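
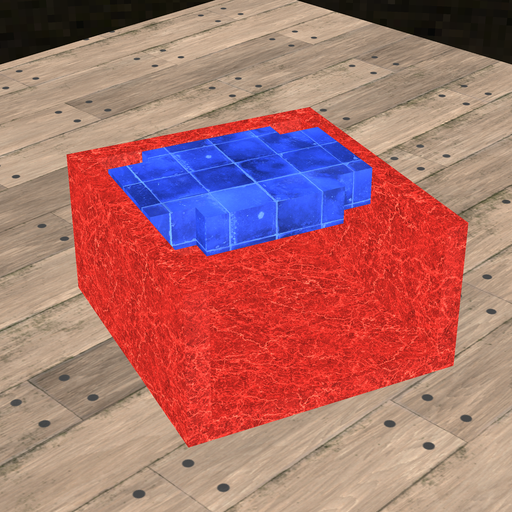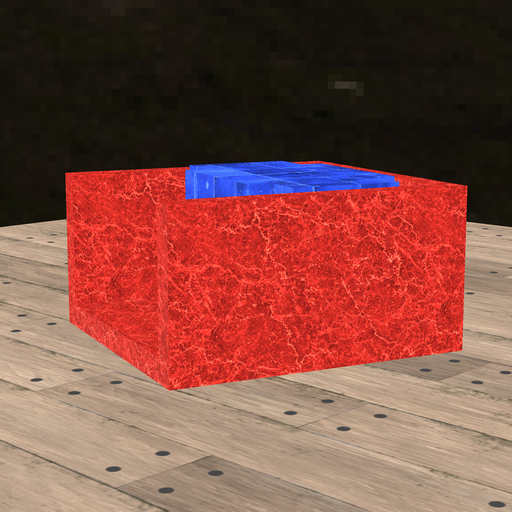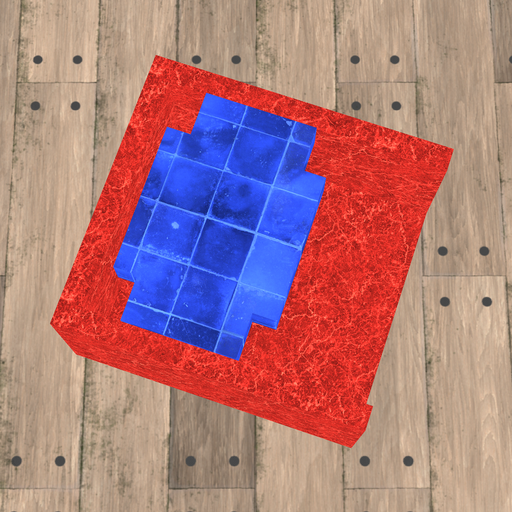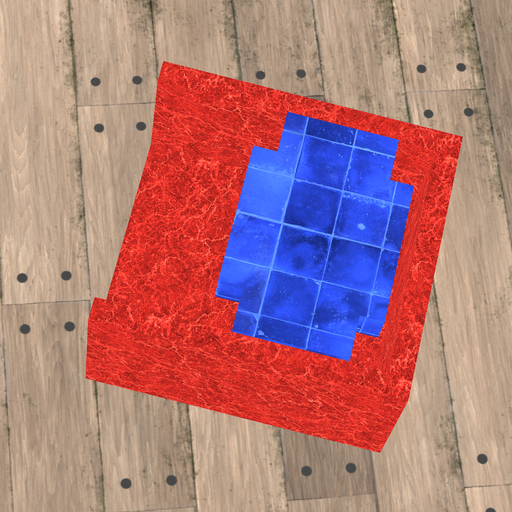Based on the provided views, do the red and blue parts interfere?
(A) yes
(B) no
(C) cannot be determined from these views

(B) no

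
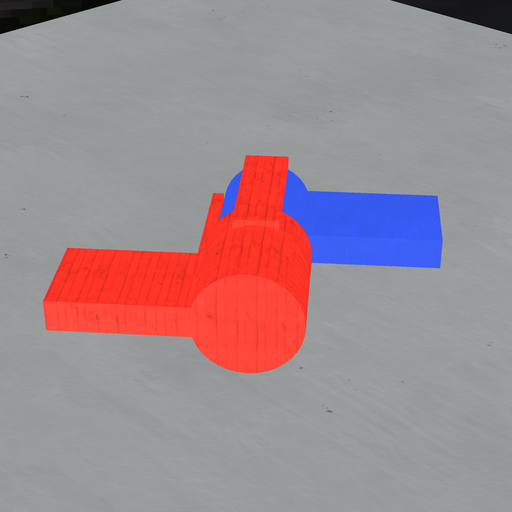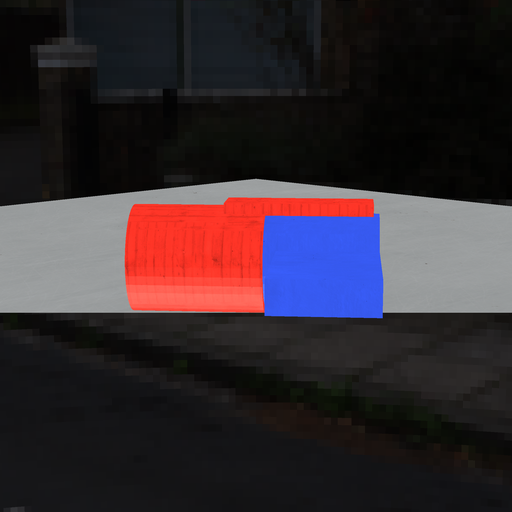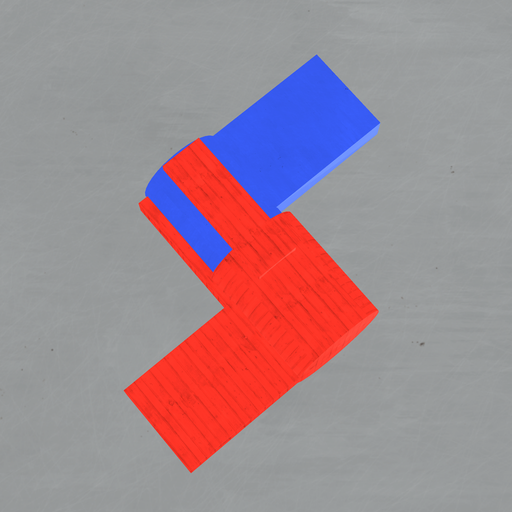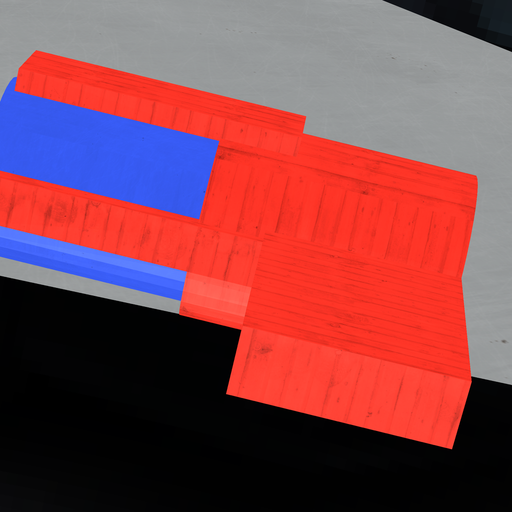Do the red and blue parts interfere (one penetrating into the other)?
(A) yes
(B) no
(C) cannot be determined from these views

(A) yes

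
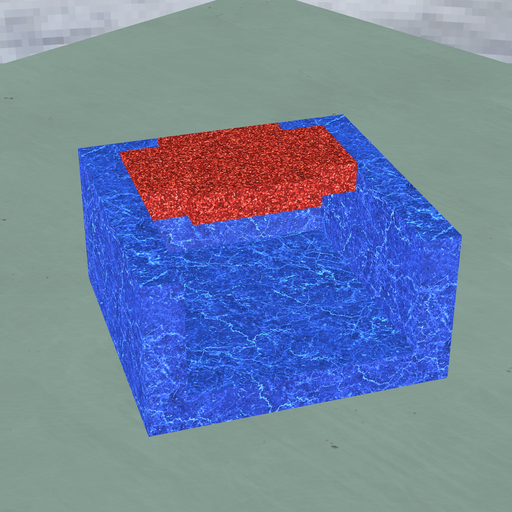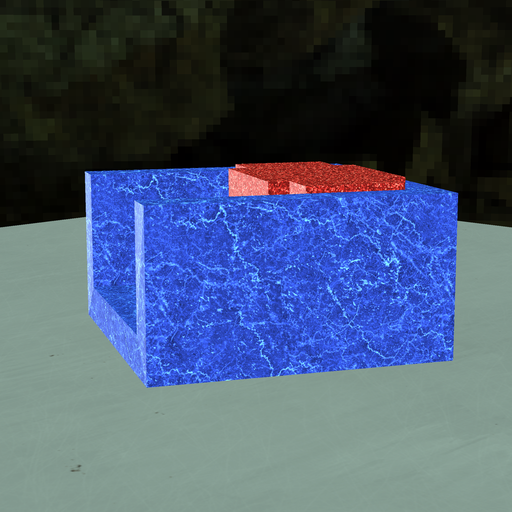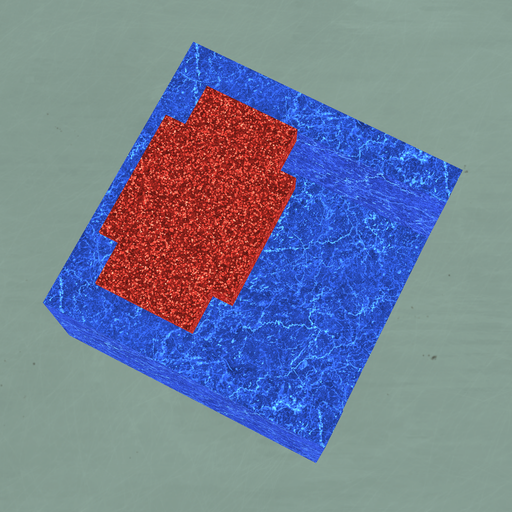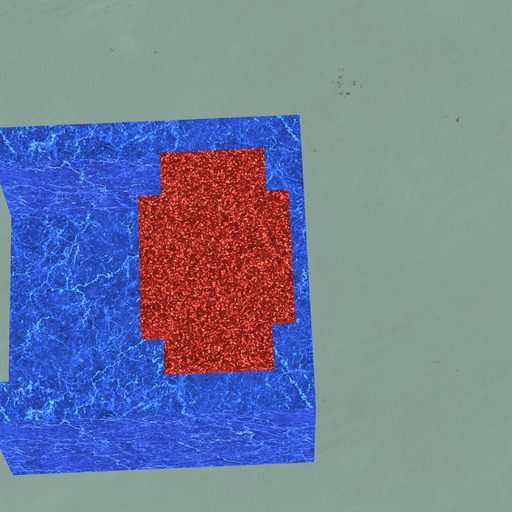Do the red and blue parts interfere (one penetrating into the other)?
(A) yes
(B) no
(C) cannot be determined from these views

(A) yes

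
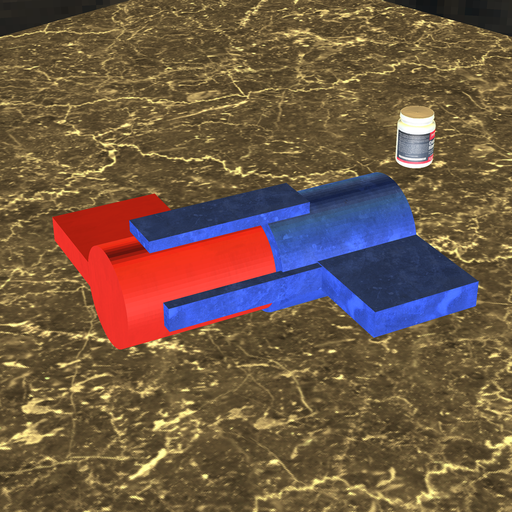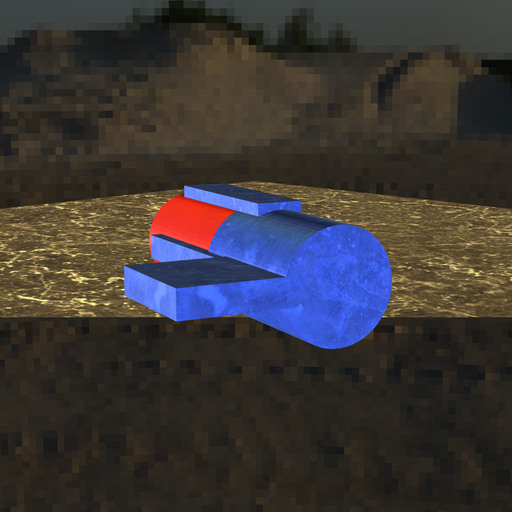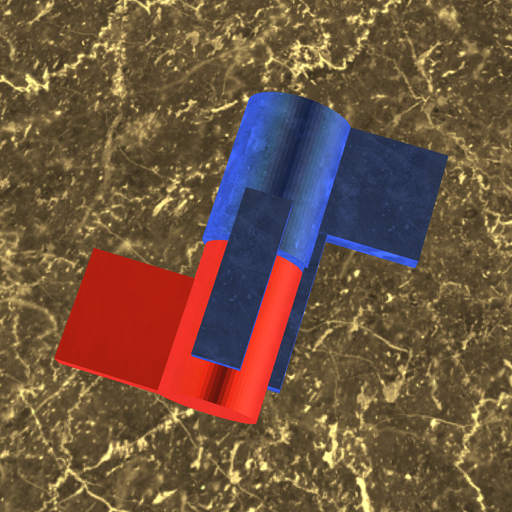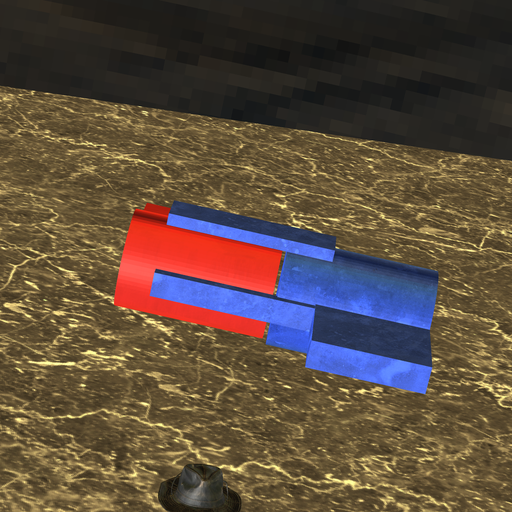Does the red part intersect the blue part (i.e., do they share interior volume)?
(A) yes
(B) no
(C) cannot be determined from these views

(B) no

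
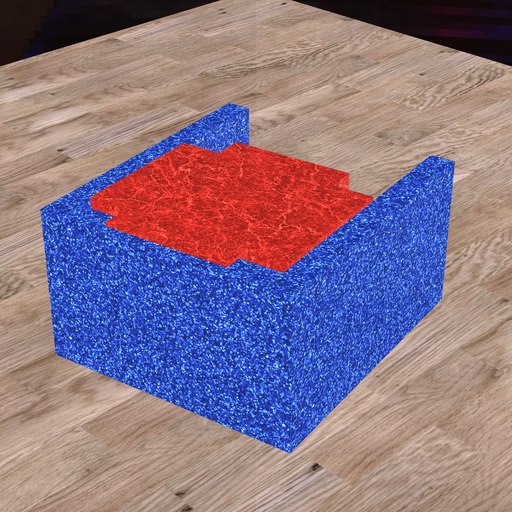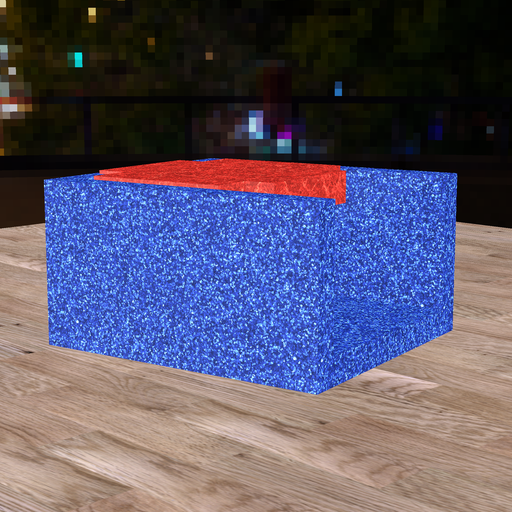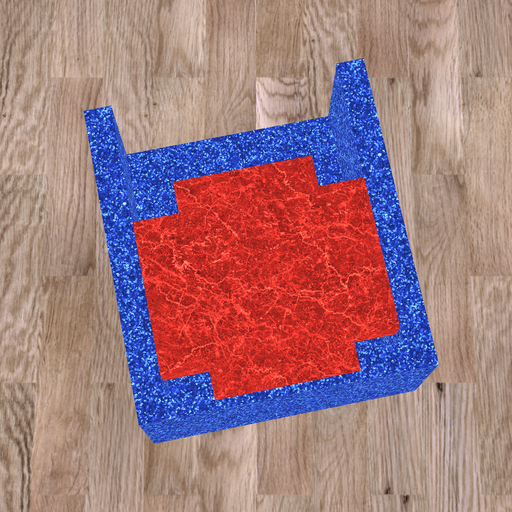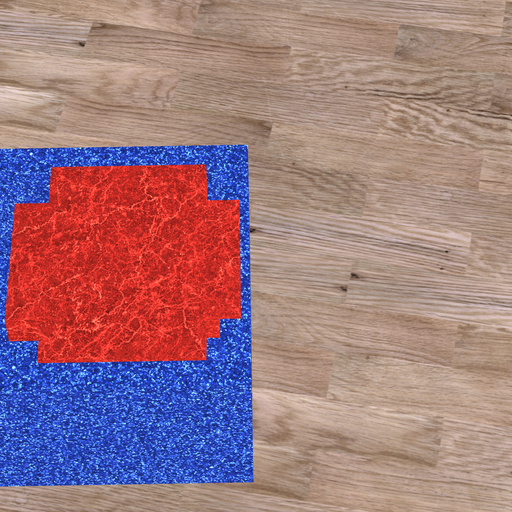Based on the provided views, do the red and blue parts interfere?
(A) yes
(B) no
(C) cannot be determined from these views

(A) yes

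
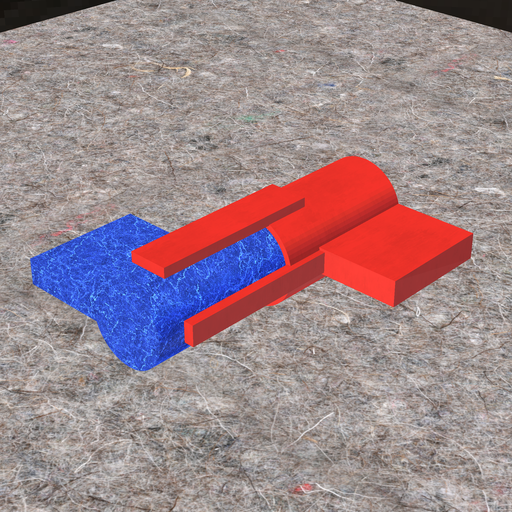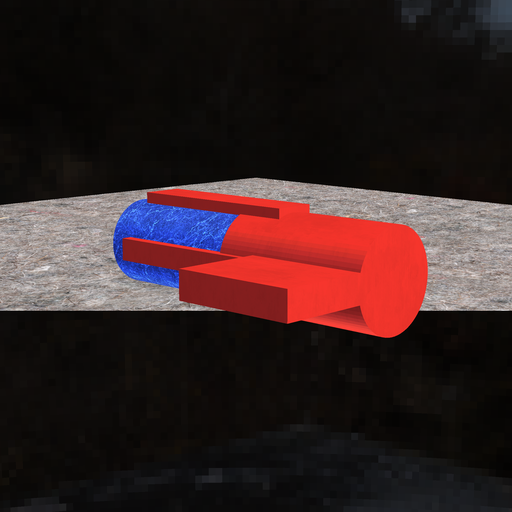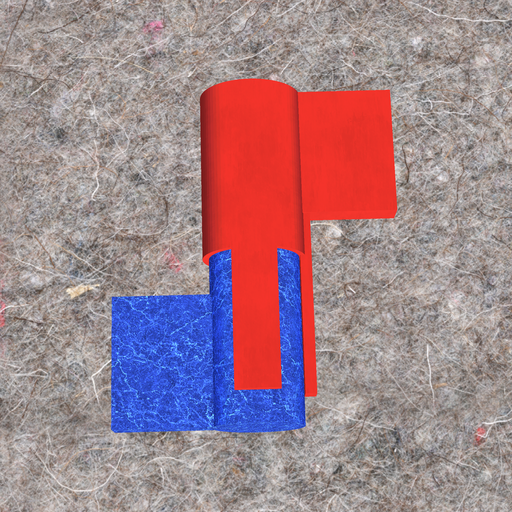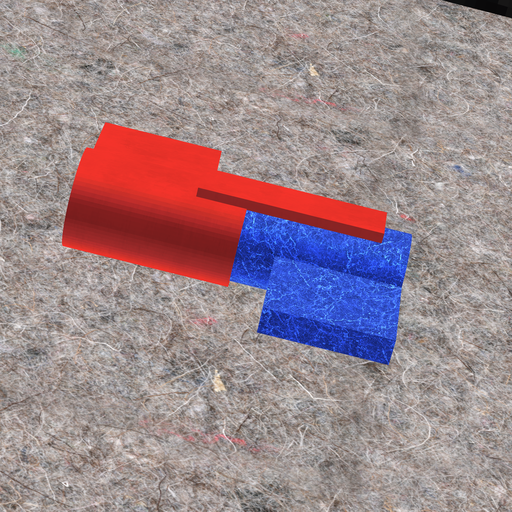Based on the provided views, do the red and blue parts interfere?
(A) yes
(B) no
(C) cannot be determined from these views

(A) yes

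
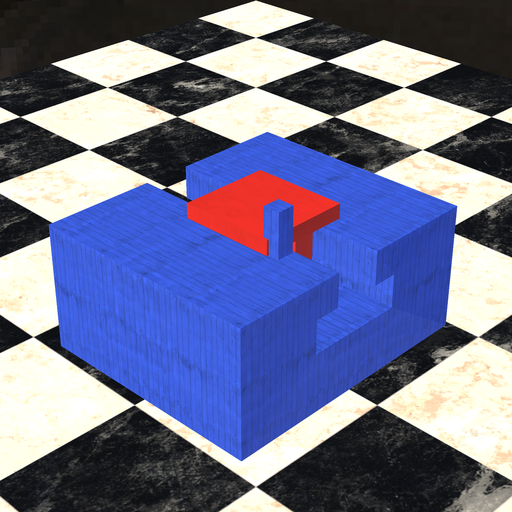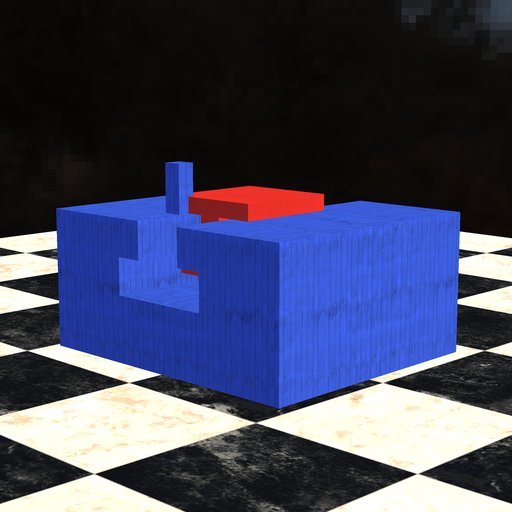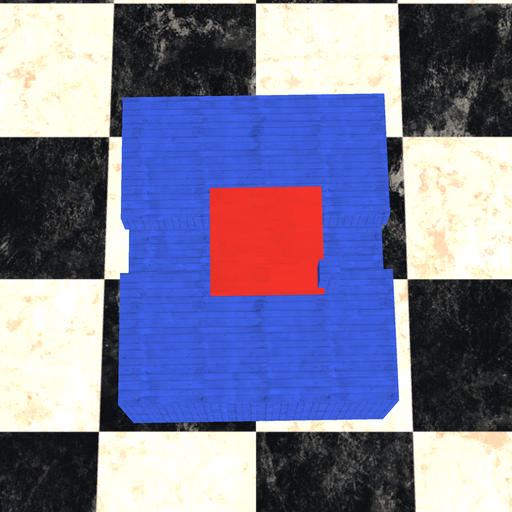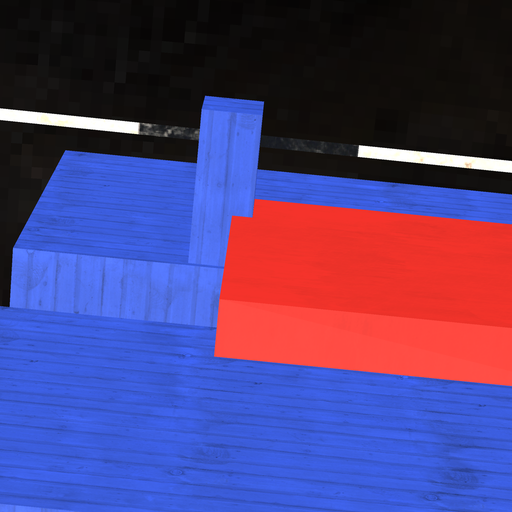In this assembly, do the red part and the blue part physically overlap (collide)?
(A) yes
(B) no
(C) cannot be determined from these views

(A) yes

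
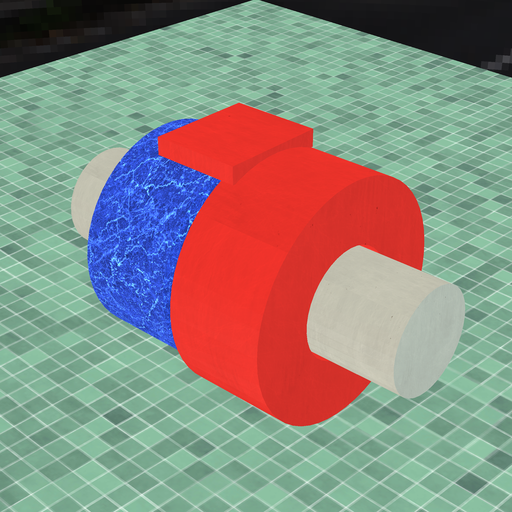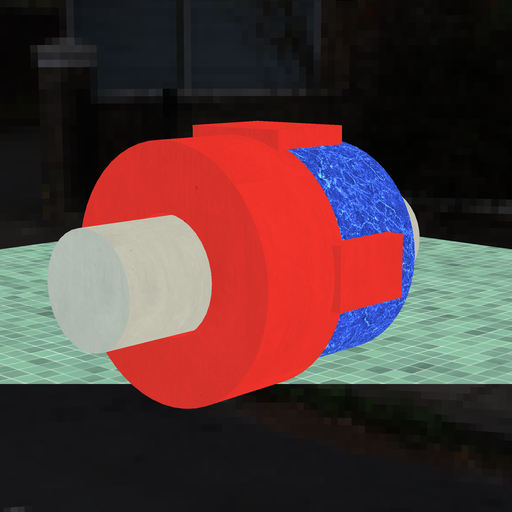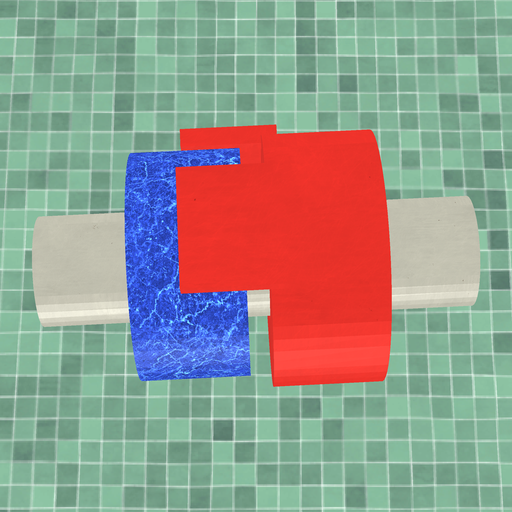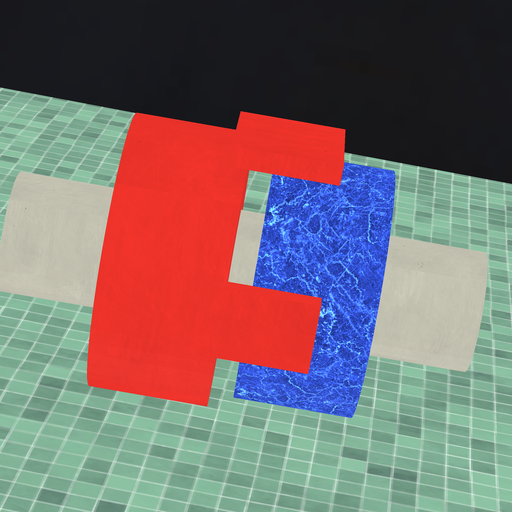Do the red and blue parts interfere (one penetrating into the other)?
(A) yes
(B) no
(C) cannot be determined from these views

(B) no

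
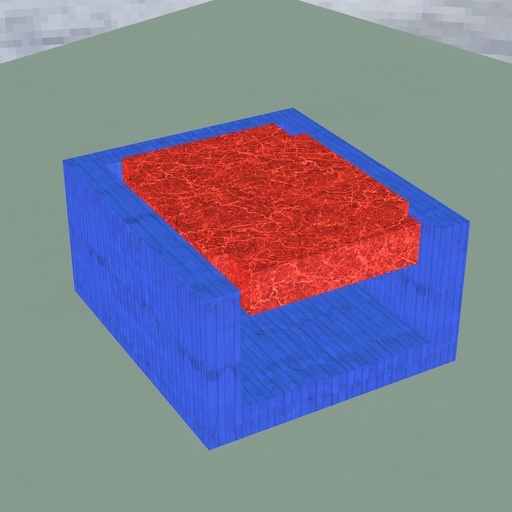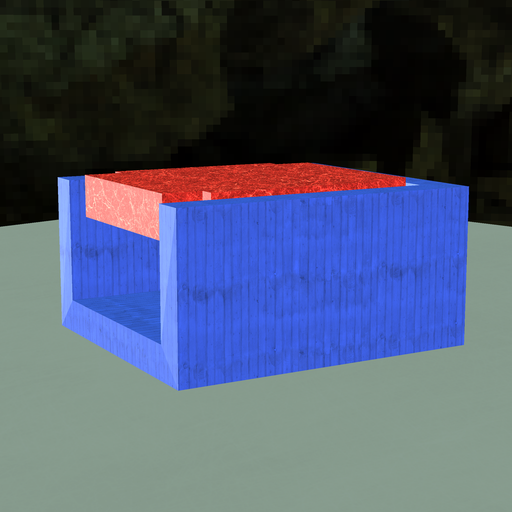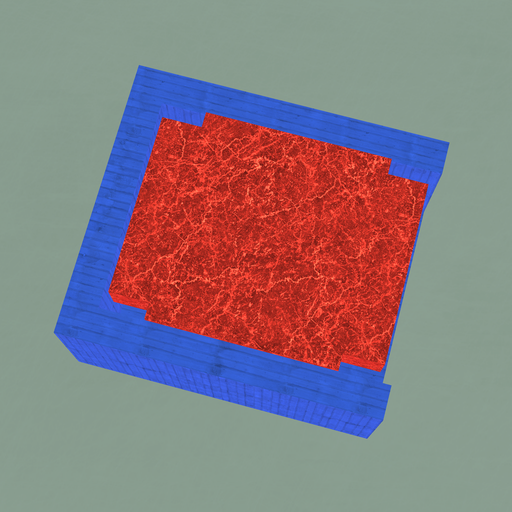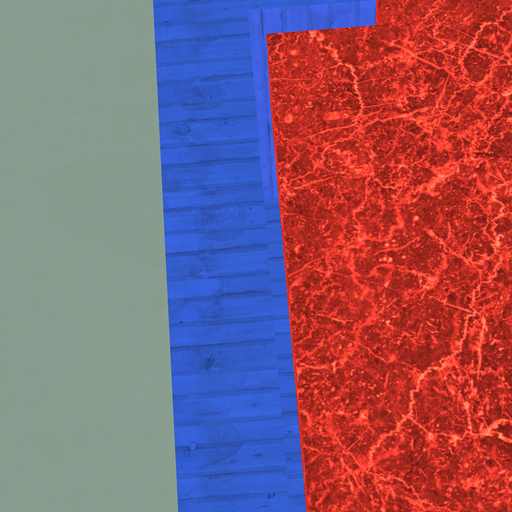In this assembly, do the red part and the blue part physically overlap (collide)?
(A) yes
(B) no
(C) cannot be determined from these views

(B) no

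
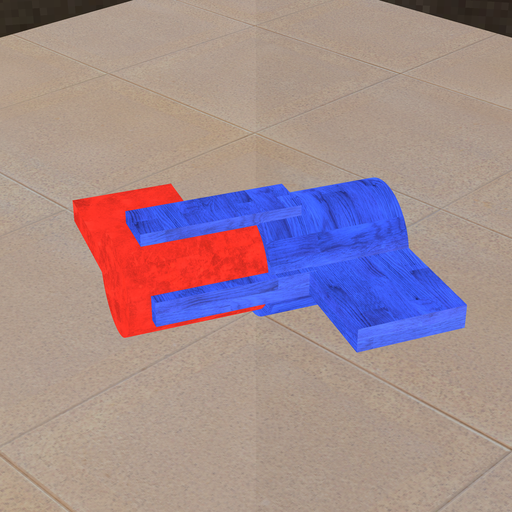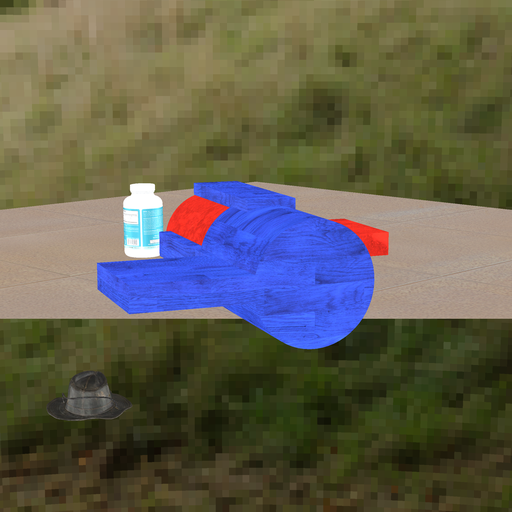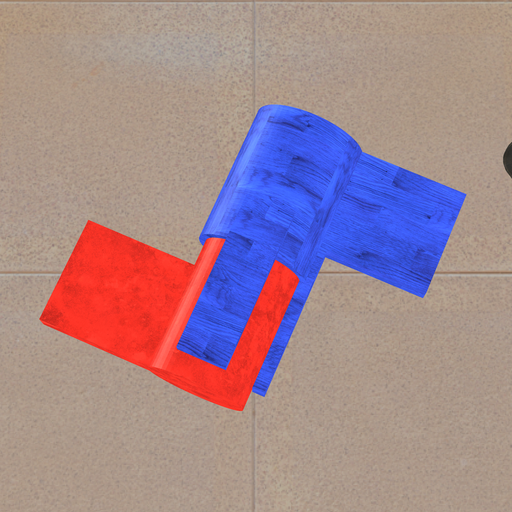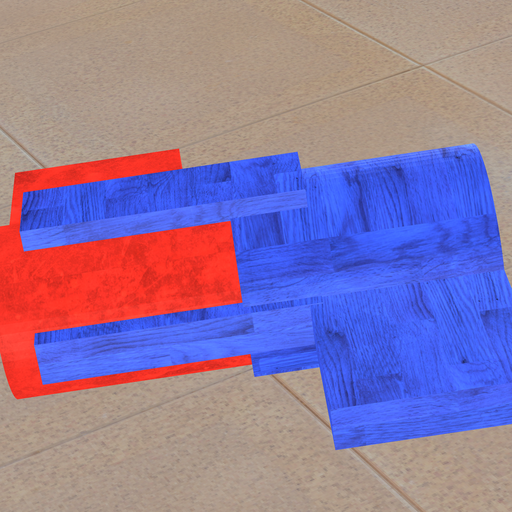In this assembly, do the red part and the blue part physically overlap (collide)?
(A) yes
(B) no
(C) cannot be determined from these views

(A) yes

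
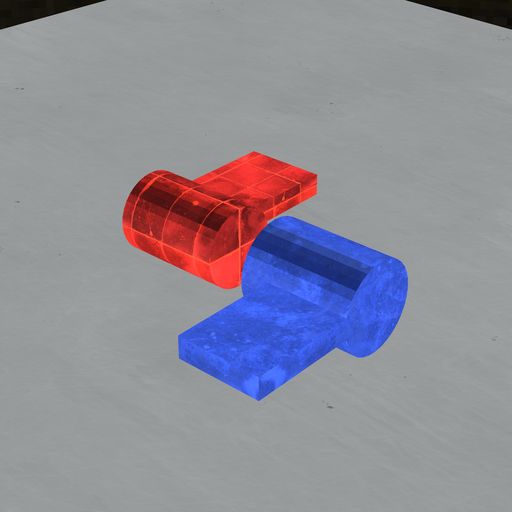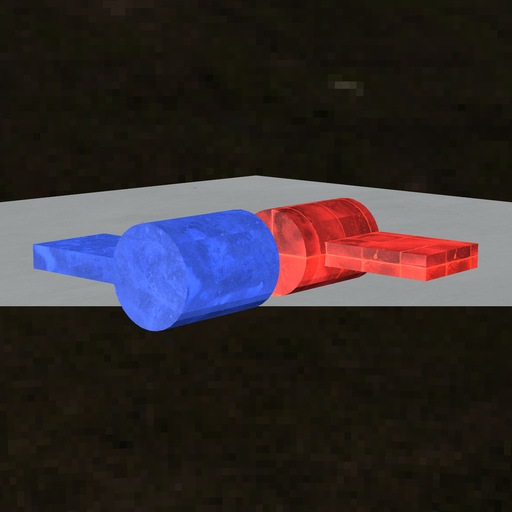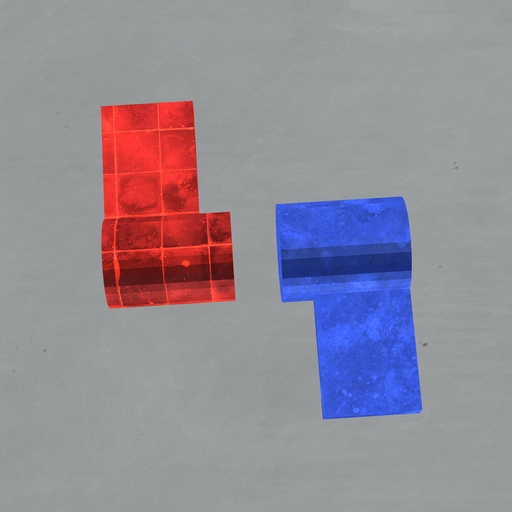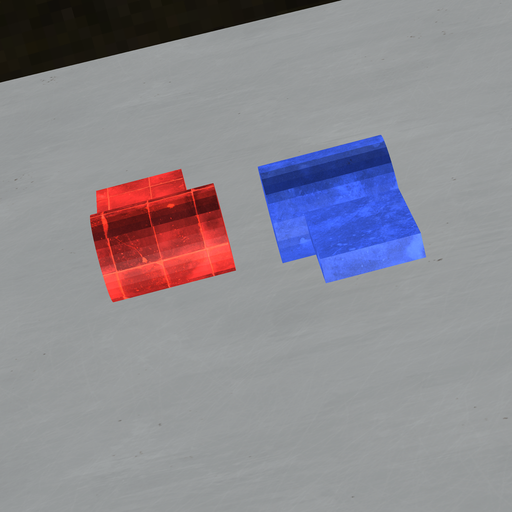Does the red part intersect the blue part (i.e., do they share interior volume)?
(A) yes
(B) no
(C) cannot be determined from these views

(B) no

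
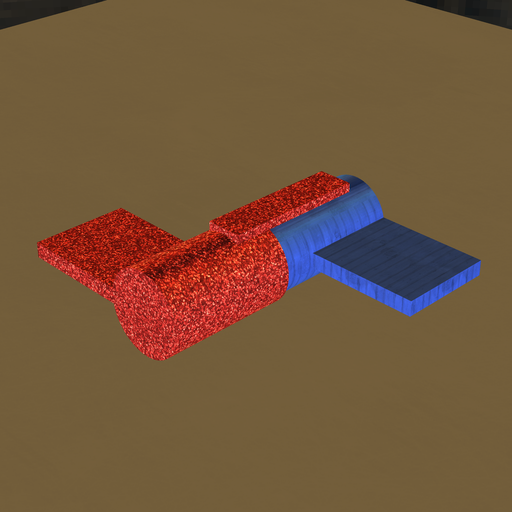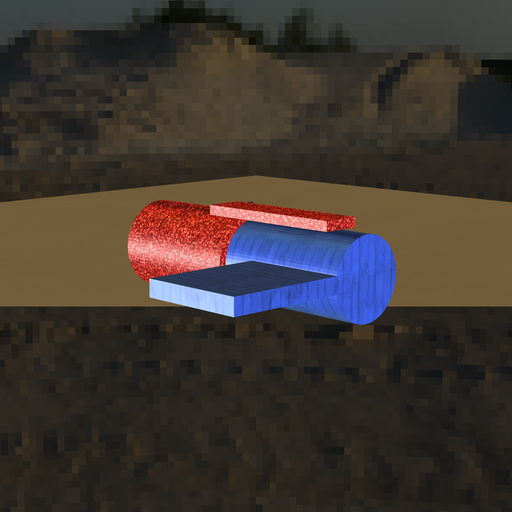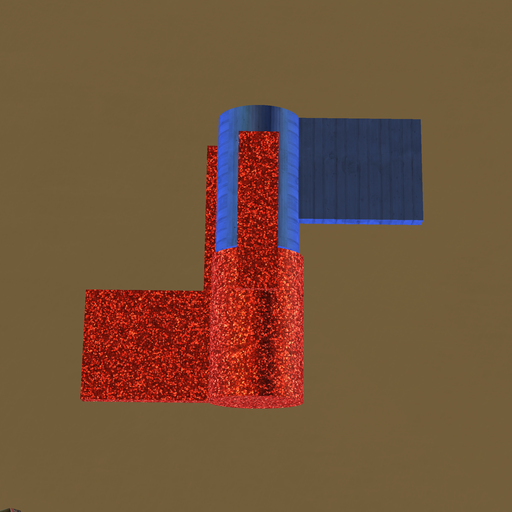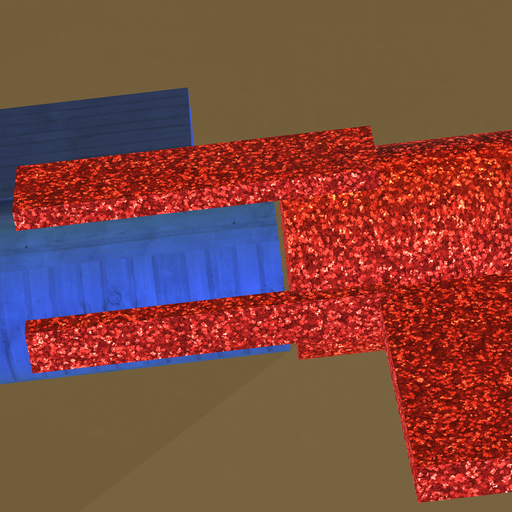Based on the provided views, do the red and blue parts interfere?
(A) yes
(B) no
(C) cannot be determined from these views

(B) no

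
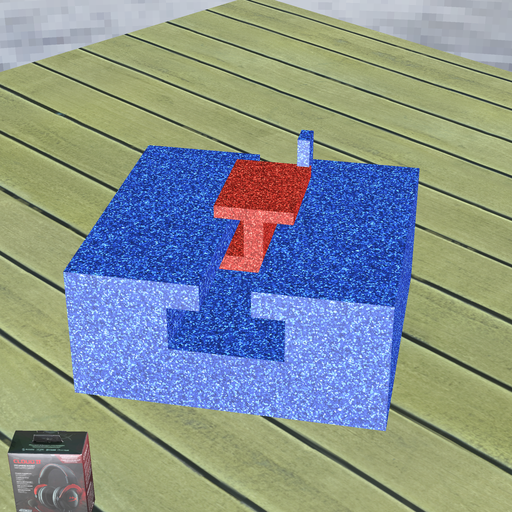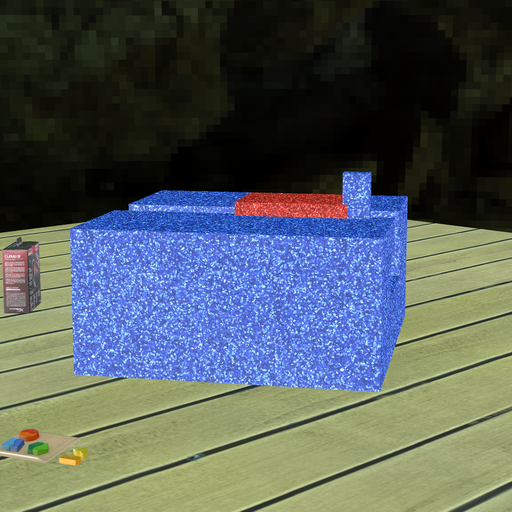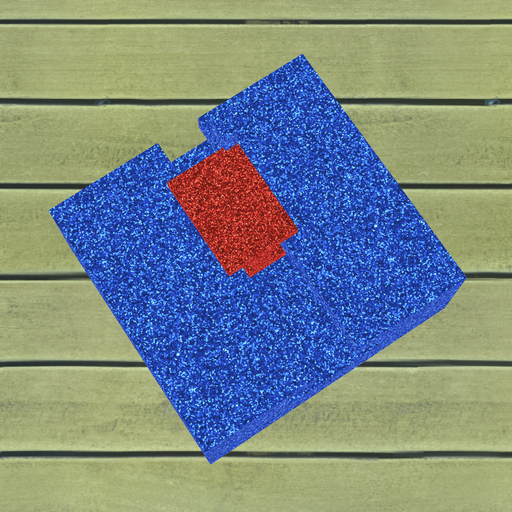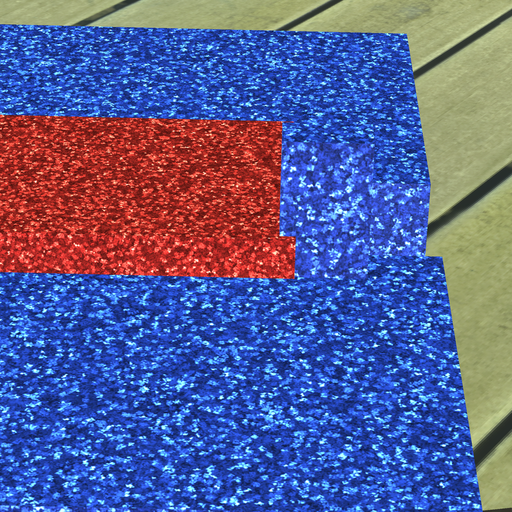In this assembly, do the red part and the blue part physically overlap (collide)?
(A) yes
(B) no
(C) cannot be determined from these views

(A) yes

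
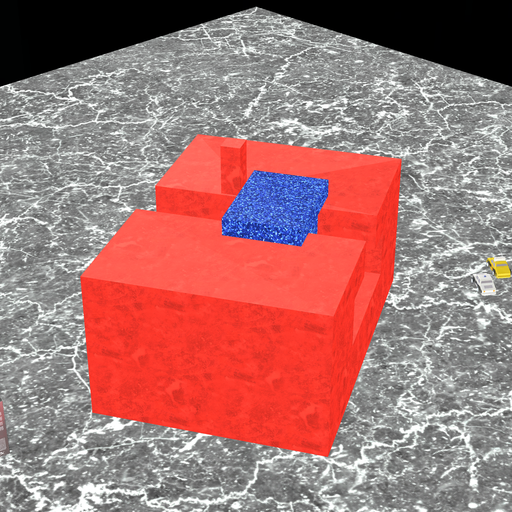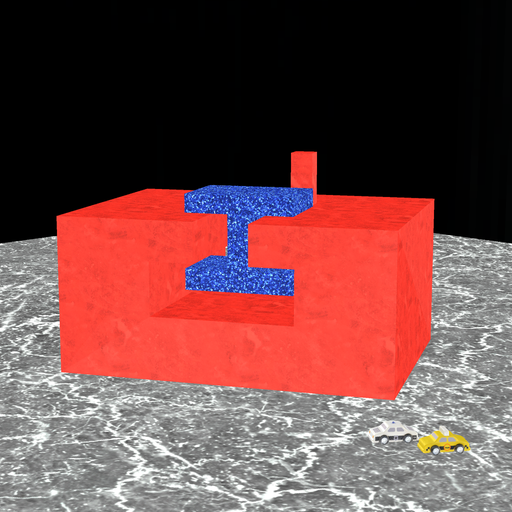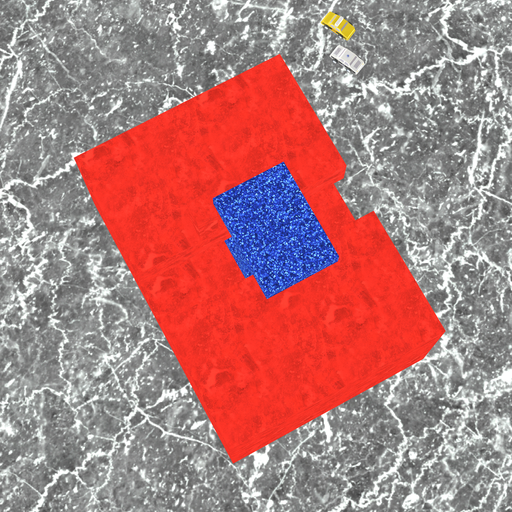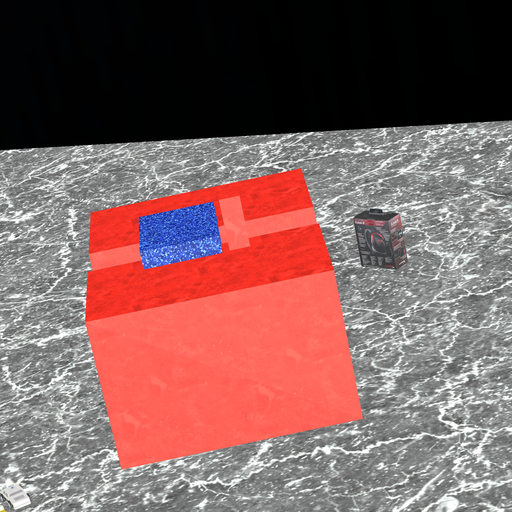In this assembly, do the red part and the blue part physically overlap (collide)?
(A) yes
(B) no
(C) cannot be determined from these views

(B) no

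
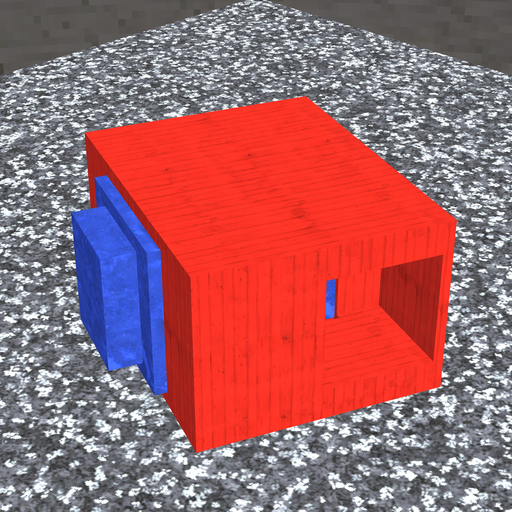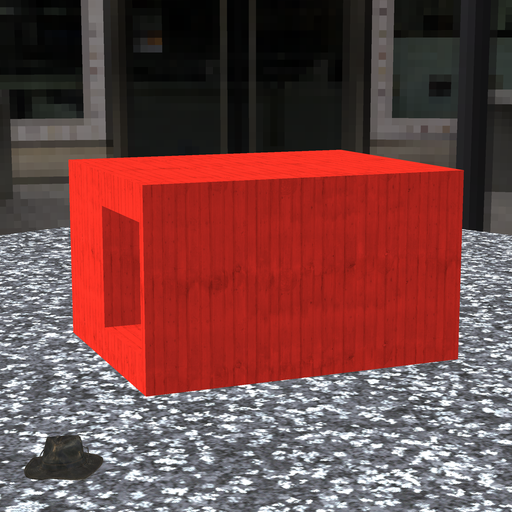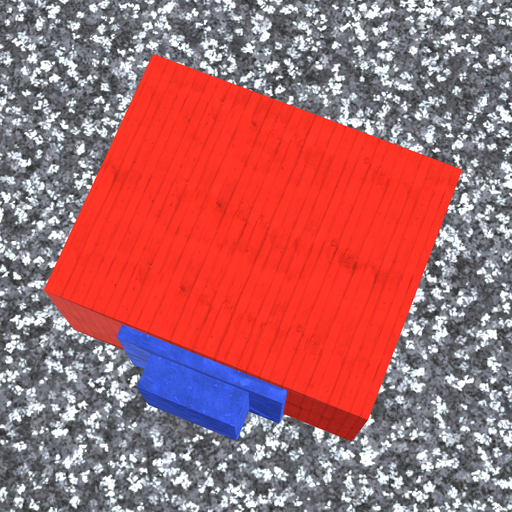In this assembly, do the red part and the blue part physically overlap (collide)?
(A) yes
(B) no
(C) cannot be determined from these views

(C) cannot be determined from these views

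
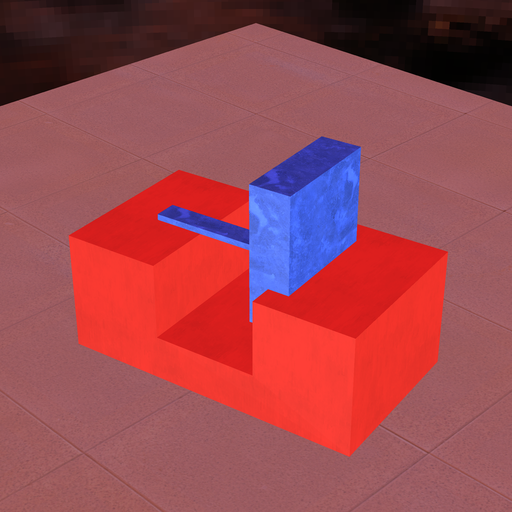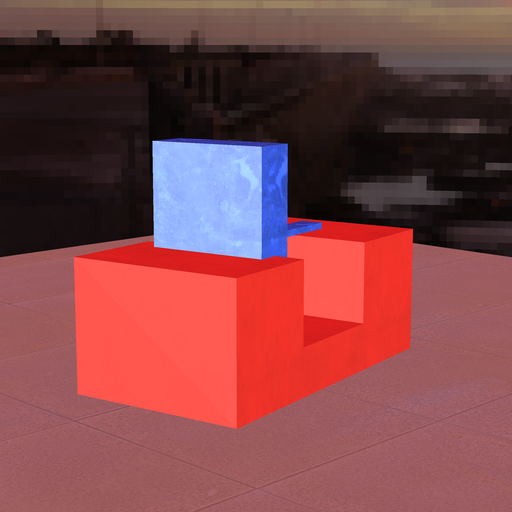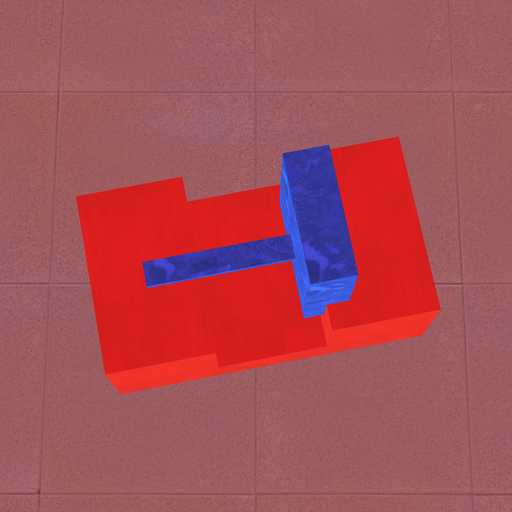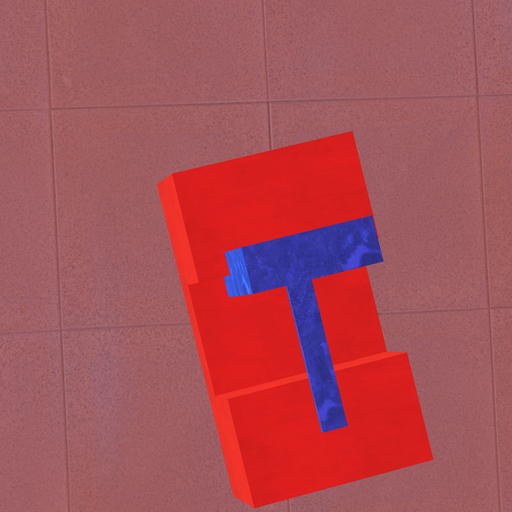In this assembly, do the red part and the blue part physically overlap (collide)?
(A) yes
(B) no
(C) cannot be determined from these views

(A) yes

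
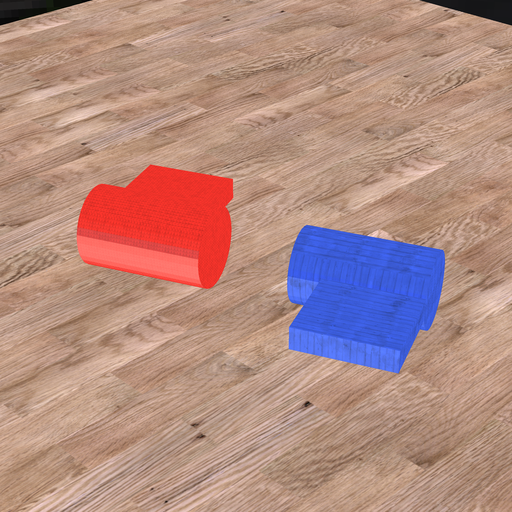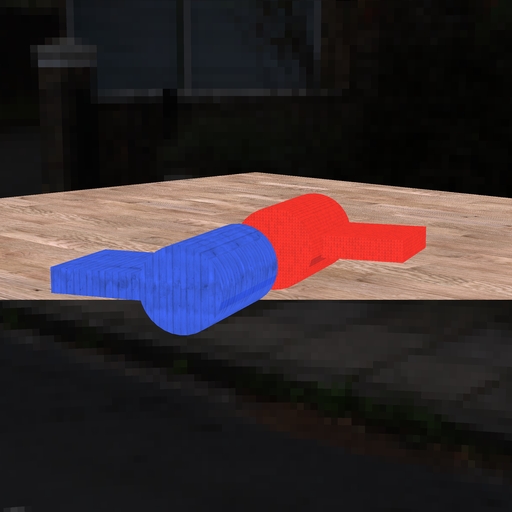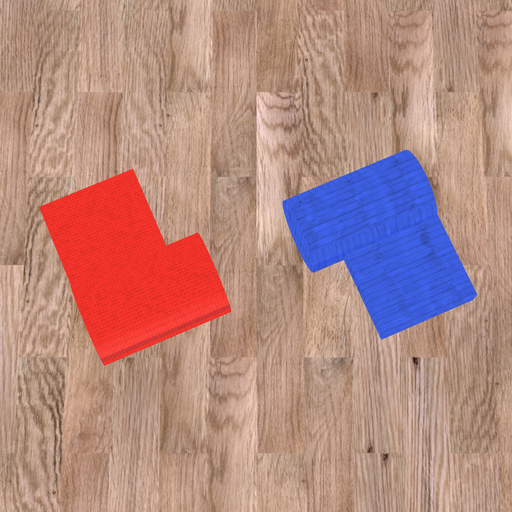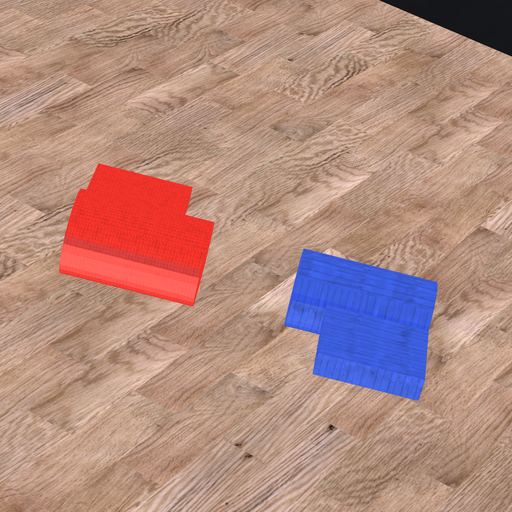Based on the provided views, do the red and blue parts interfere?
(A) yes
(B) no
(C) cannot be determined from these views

(B) no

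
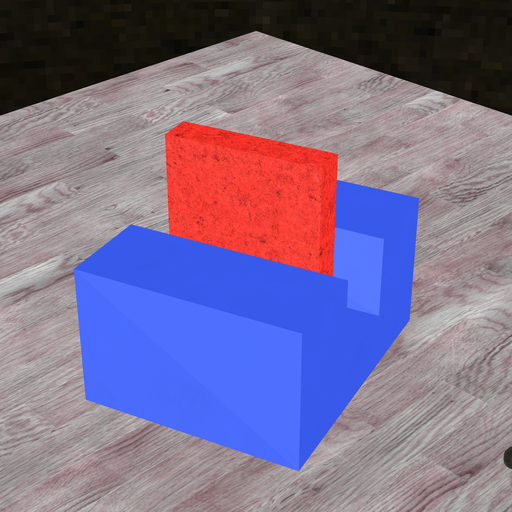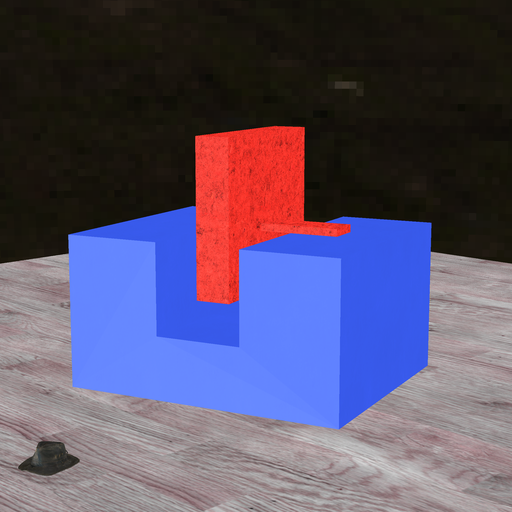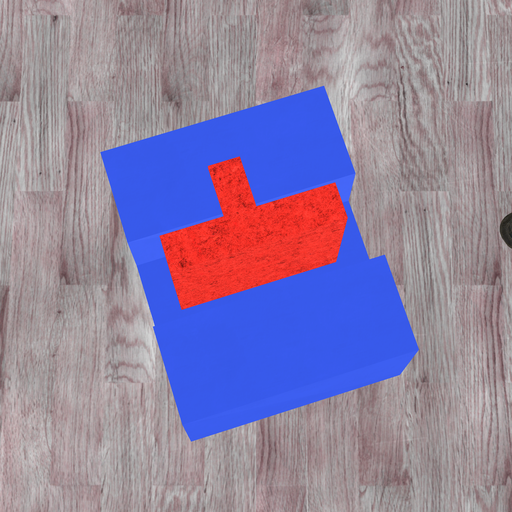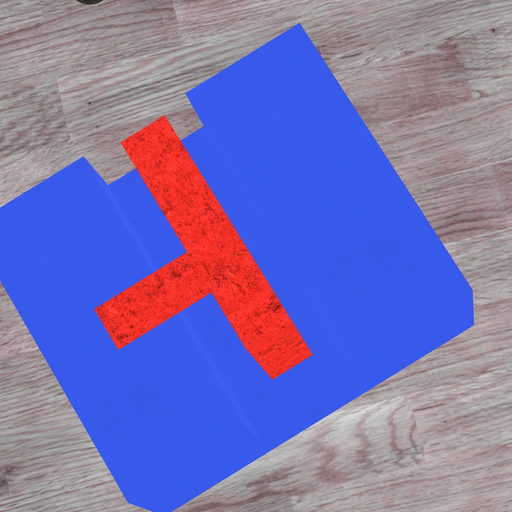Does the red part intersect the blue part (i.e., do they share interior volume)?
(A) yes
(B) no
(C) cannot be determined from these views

(B) no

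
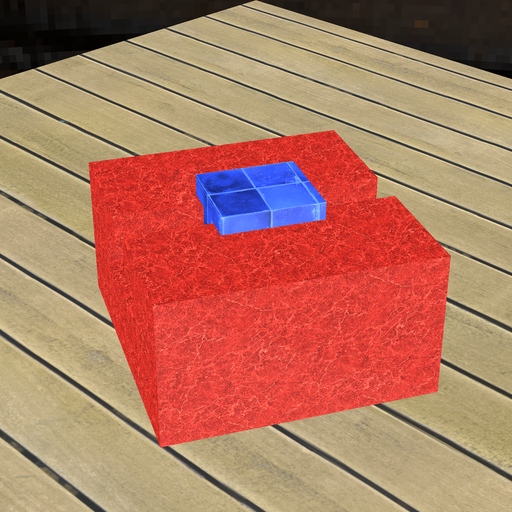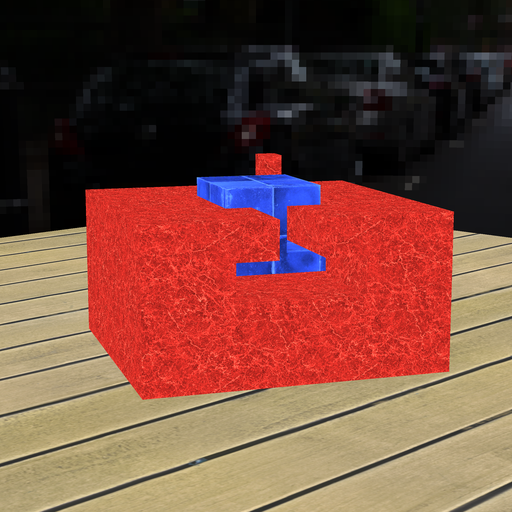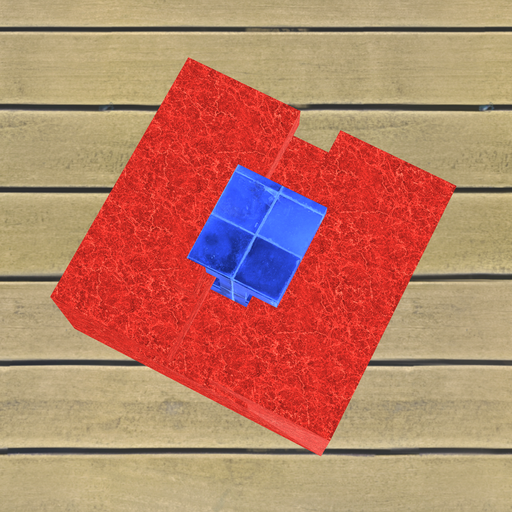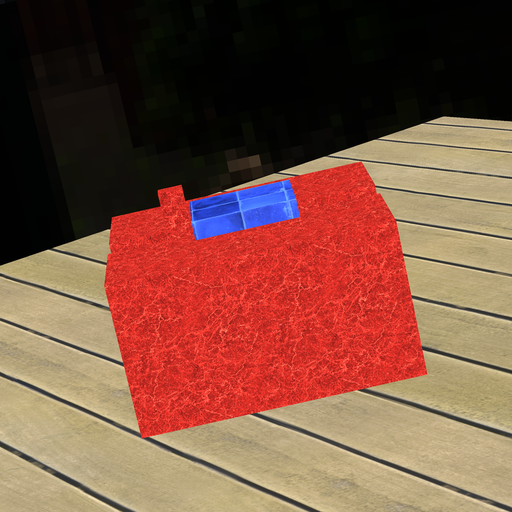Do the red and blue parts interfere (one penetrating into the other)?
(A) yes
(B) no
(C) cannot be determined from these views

(B) no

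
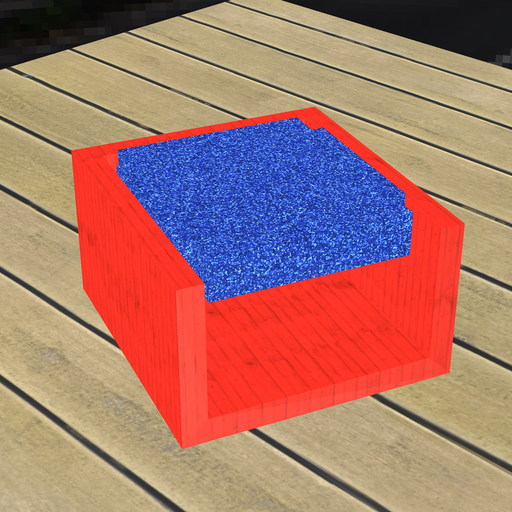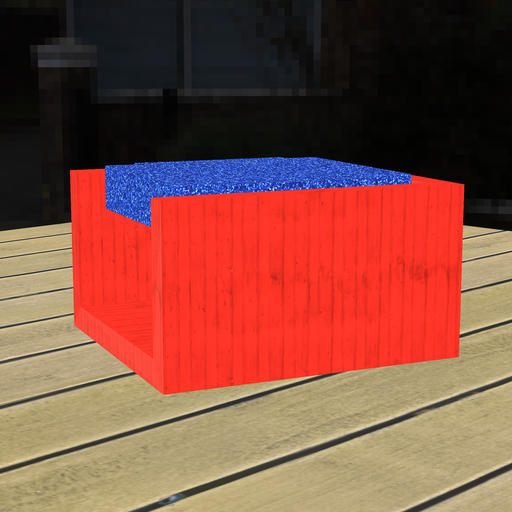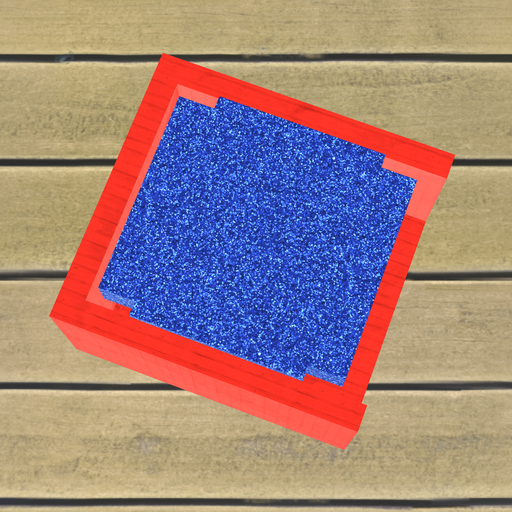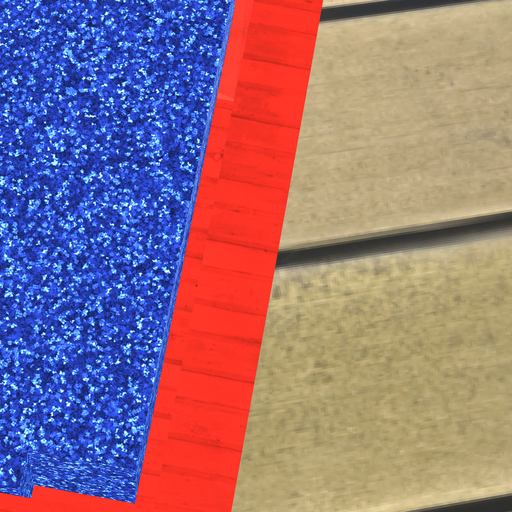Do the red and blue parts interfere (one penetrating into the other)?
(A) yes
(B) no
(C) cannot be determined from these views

(B) no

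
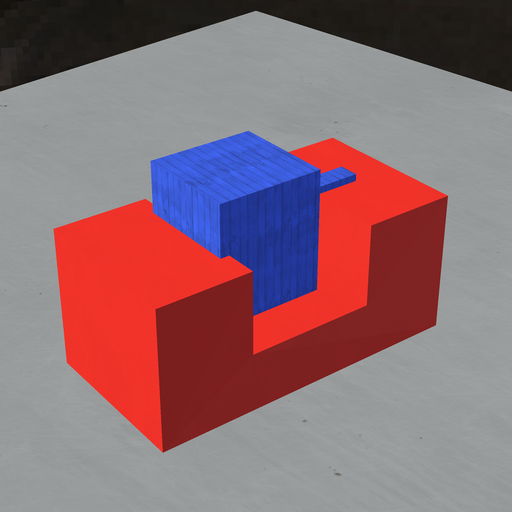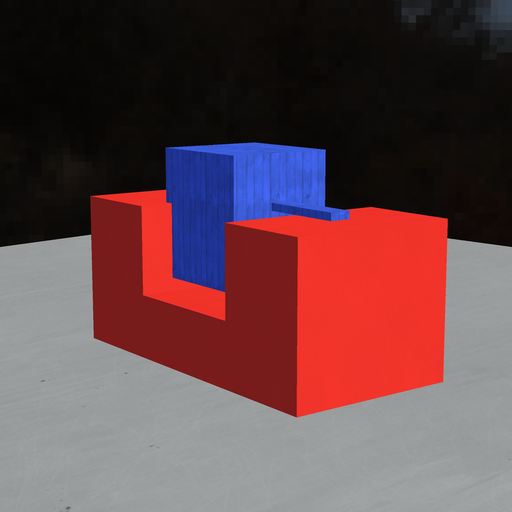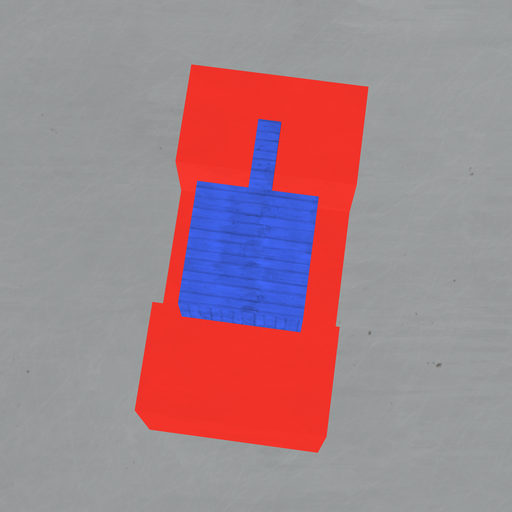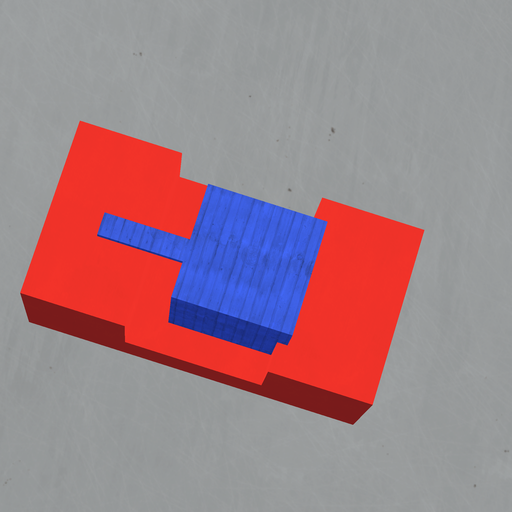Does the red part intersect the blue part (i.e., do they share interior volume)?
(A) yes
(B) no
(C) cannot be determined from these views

(A) yes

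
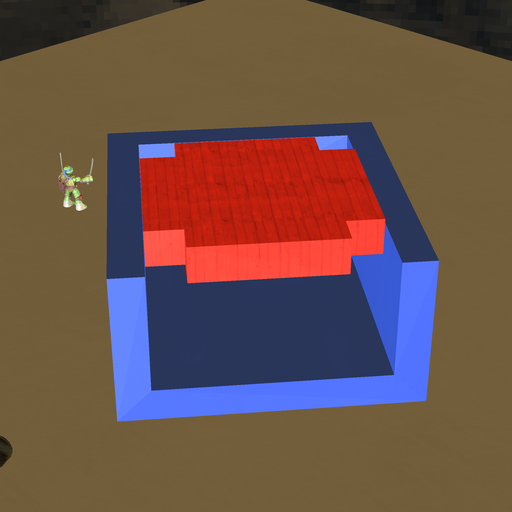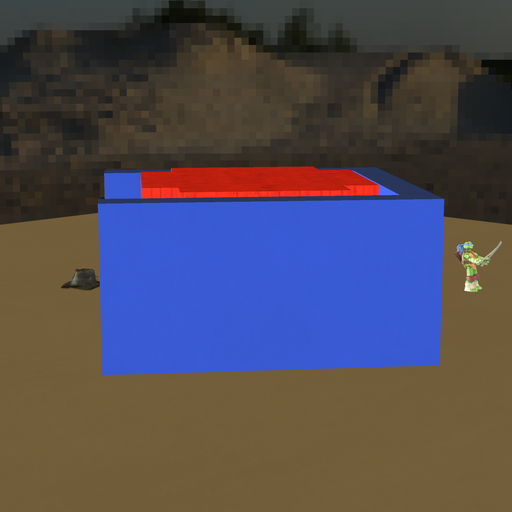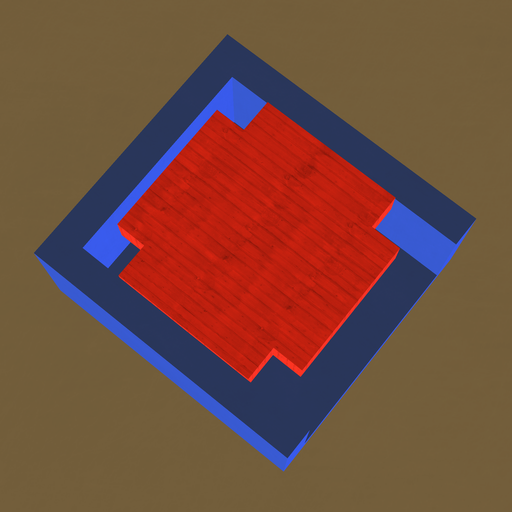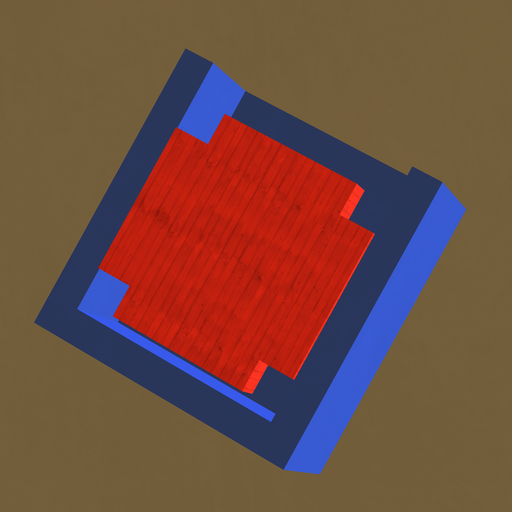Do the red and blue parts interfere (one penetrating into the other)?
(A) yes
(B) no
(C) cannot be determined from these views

(B) no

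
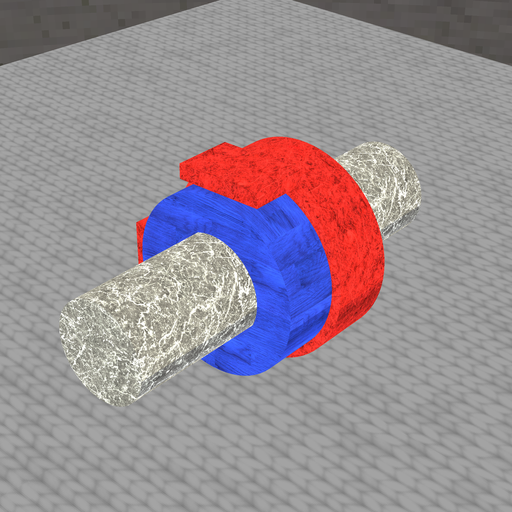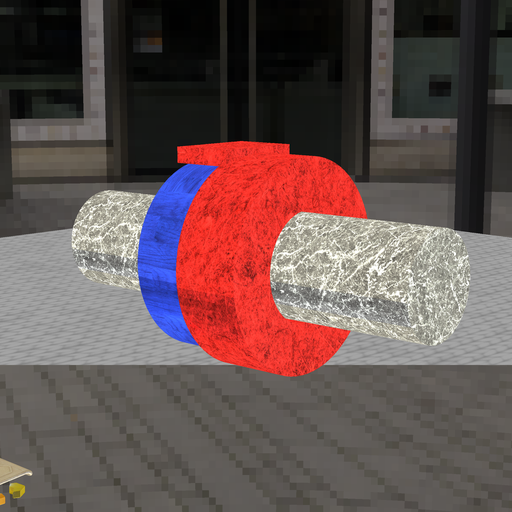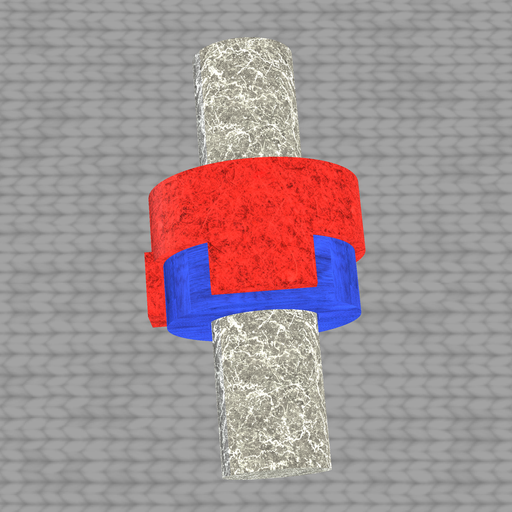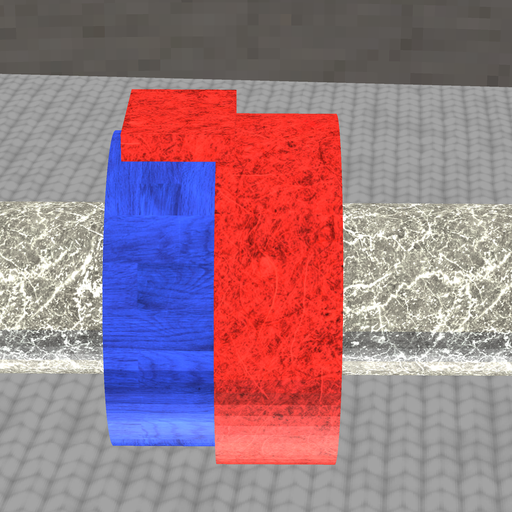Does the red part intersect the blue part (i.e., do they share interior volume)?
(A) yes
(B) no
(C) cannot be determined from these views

(A) yes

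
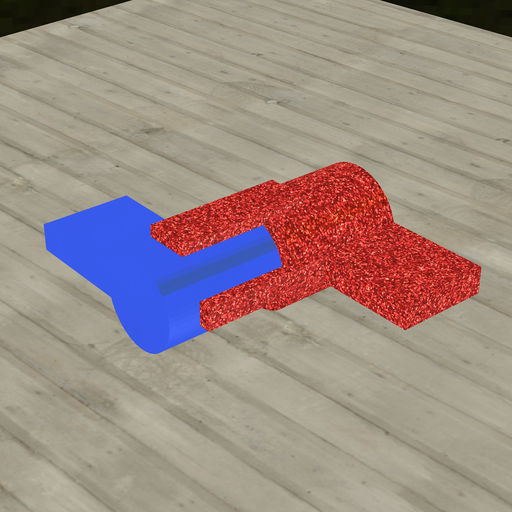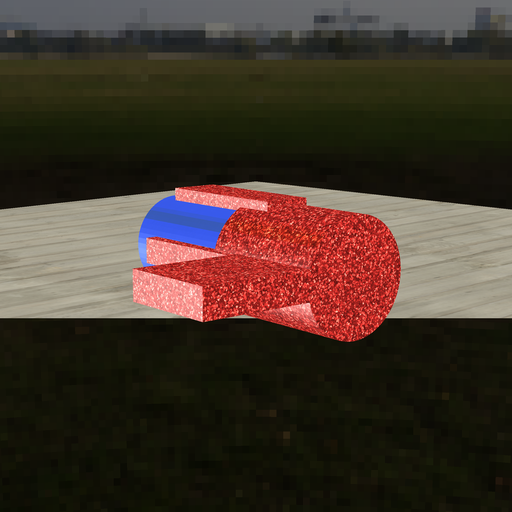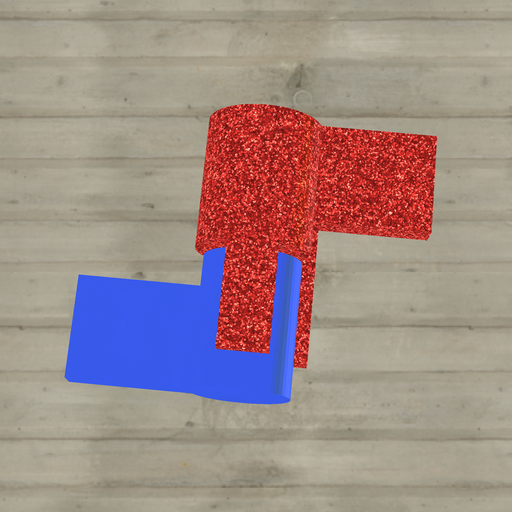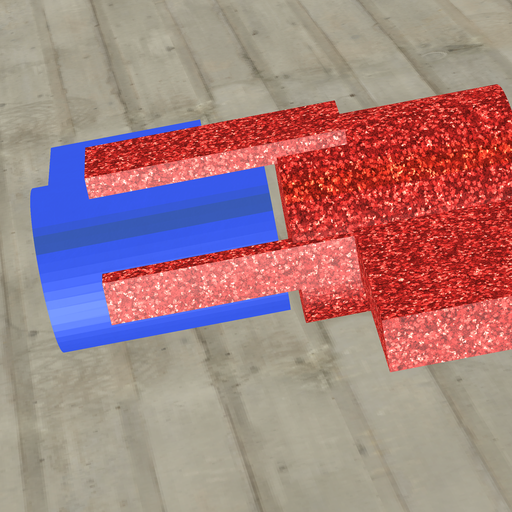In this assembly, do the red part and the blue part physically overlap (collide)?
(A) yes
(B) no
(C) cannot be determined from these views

(B) no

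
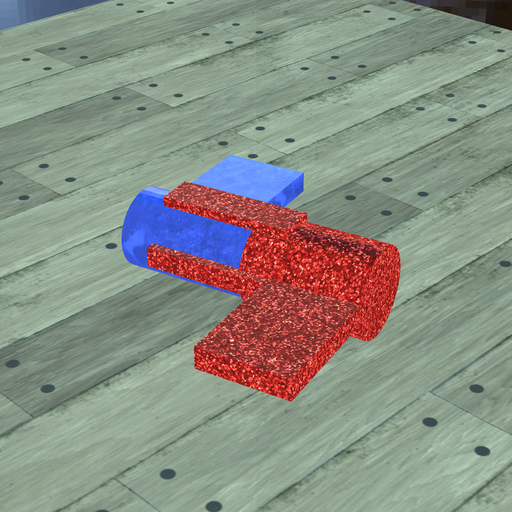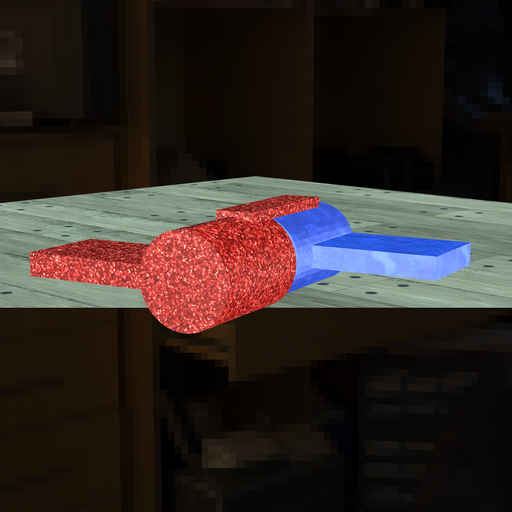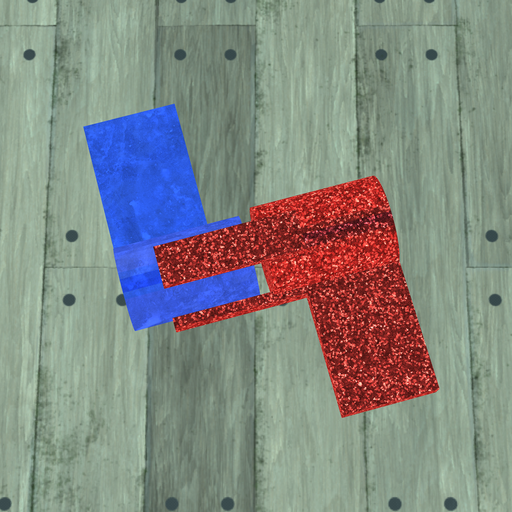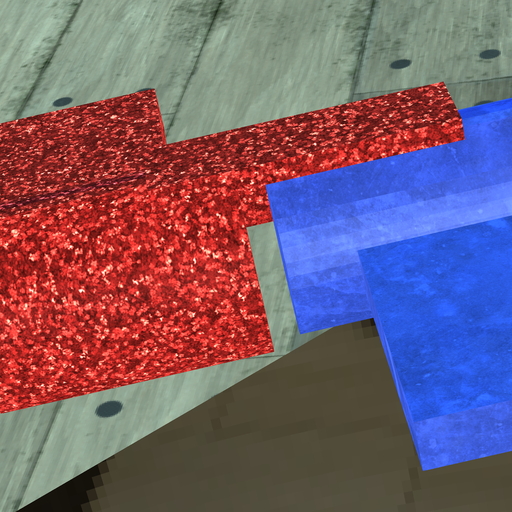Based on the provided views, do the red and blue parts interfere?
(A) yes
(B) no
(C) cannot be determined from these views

(B) no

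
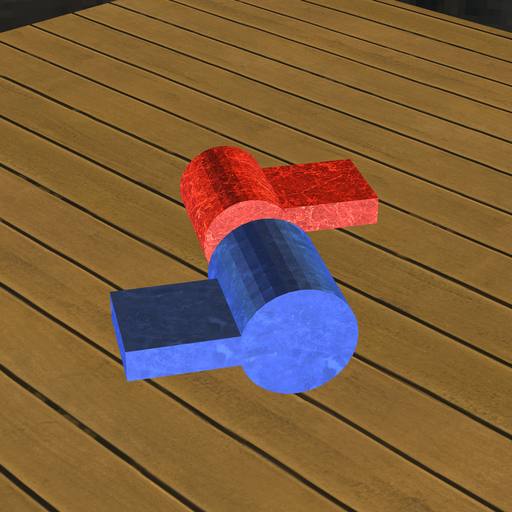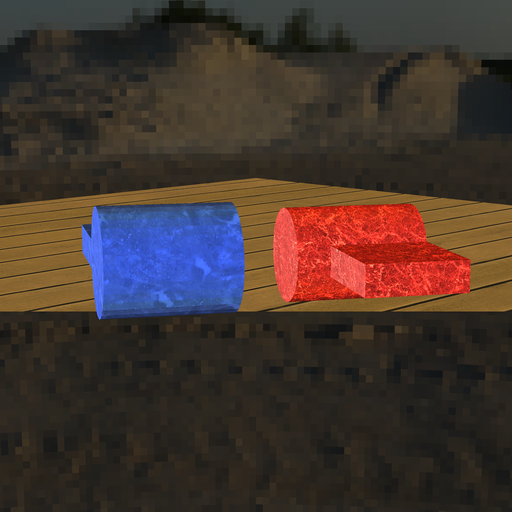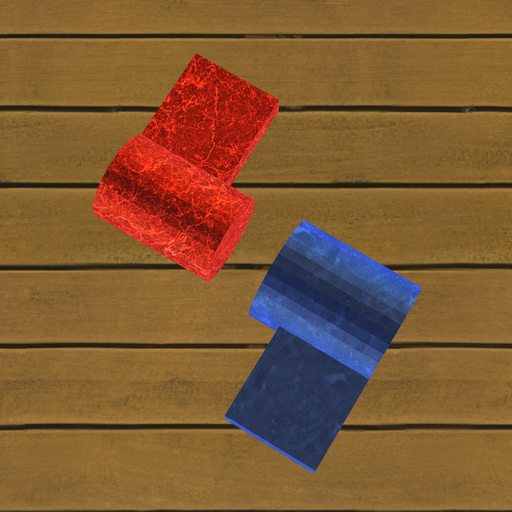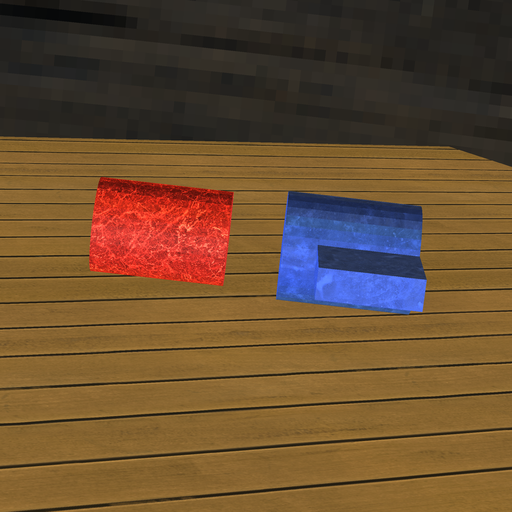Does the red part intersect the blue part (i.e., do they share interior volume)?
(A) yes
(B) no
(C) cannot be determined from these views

(B) no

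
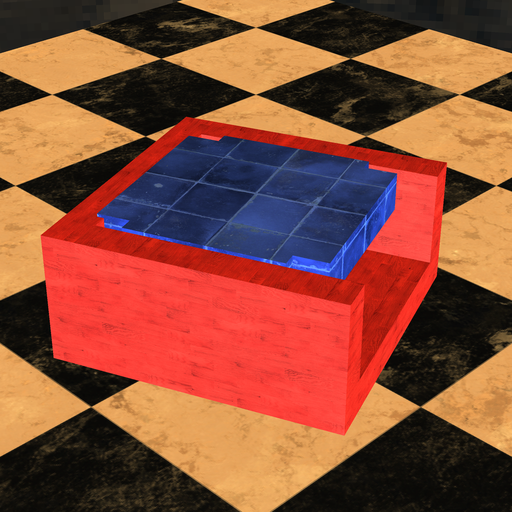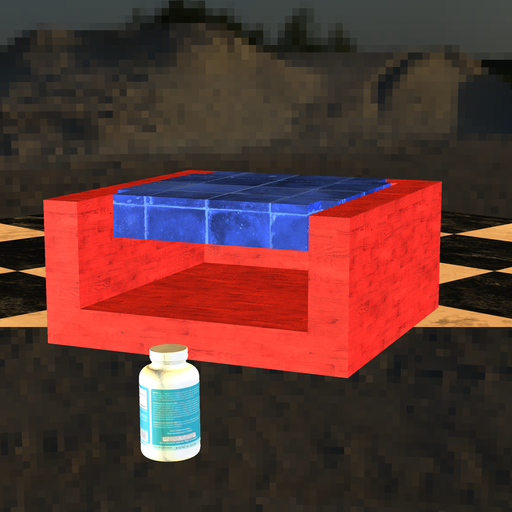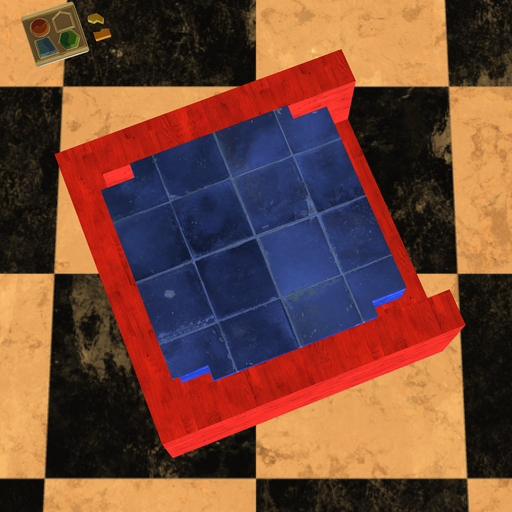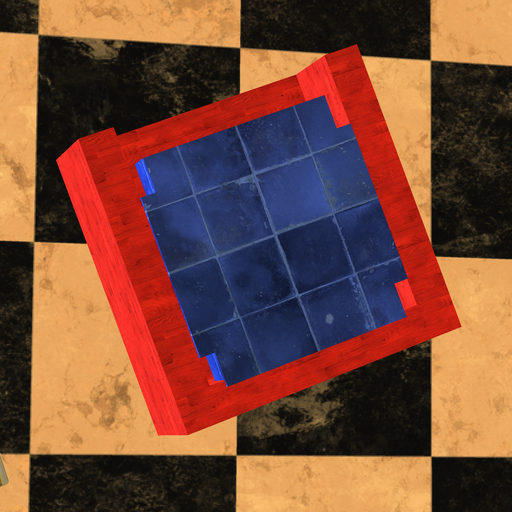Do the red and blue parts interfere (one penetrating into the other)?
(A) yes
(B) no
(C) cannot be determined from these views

(A) yes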